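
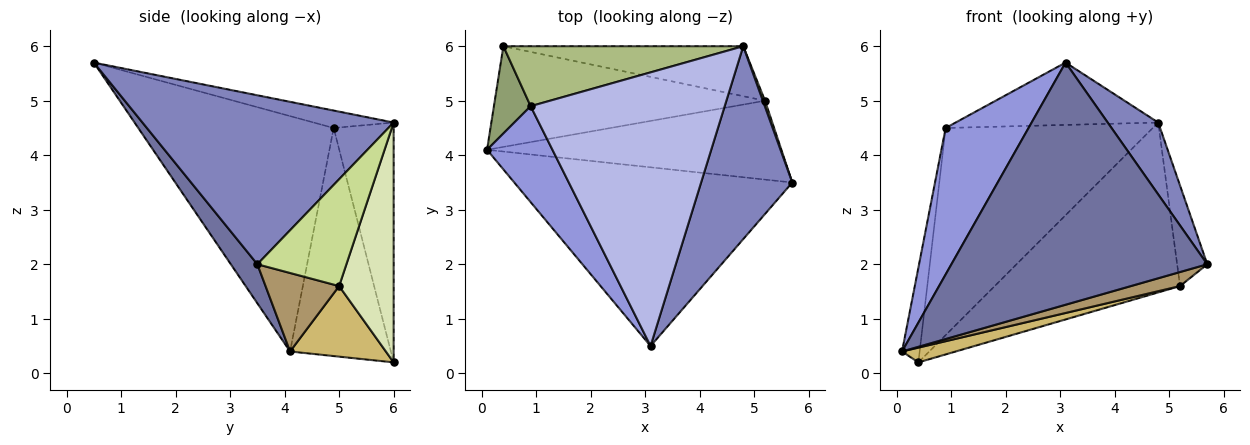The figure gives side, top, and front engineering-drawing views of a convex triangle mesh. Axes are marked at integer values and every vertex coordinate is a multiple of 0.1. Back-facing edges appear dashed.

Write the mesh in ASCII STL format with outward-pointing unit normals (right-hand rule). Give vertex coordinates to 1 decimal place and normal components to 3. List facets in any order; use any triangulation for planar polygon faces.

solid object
 facet normal 0.083 -0.802 -0.592
  outer loop
   vertex 3.1 0.5 5.7
   vertex 0.1 4.1 0.4
   vertex 5.7 3.5 2.0
  endloop
 endfacet
 facet normal 0.867 -0.174 0.468
  outer loop
   vertex 4.8 6.0 4.6
   vertex 3.1 0.5 5.7
   vertex 5.7 3.5 2.0
  endloop
 endfacet
 facet normal -0.892 -0.378 0.248
  outer loop
   vertex 0.9 4.9 4.5
   vertex 0.1 4.1 0.4
   vertex 3.1 0.5 5.7
  endloop
 endfacet
 facet normal -0.087 0.221 0.971
  outer loop
   vertex 0.9 4.9 4.5
   vertex 3.1 0.5 5.7
   vertex 4.8 6.0 4.6
  endloop
 endfacet
 facet normal -0.973 0.170 0.157
  outer loop
   vertex 0.4 6.0 0.2
   vertex 0.1 4.1 0.4
   vertex 0.9 4.9 4.5
  endloop
 endfacet
 facet normal -0.268 0.925 0.268
  outer loop
   vertex 0.4 6.0 0.2
   vertex 0.9 4.9 4.5
   vertex 4.8 6.0 4.6
  endloop
 endfacet
 facet normal 0.947 0.321 0.019
  outer loop
   vertex 5.2 5.0 1.6
   vertex 4.8 6.0 4.6
   vertex 5.7 3.5 2.0
  endloop
 endfacet
 facet normal 0.272 0.923 -0.272
  outer loop
   vertex 5.2 5.0 1.6
   vertex 0.4 6.0 0.2
   vertex 4.8 6.0 4.6
  endloop
 endfacet
 facet normal 0.254 -0.169 -0.952
  outer loop
   vertex 5.2 5.0 1.6
   vertex 5.7 3.5 2.0
   vertex 0.1 4.1 0.4
  endloop
 endfacet
 facet normal 0.250 -0.140 -0.958
  outer loop
   vertex 5.2 5.0 1.6
   vertex 0.1 4.1 0.4
   vertex 0.4 6.0 0.2
  endloop
 endfacet
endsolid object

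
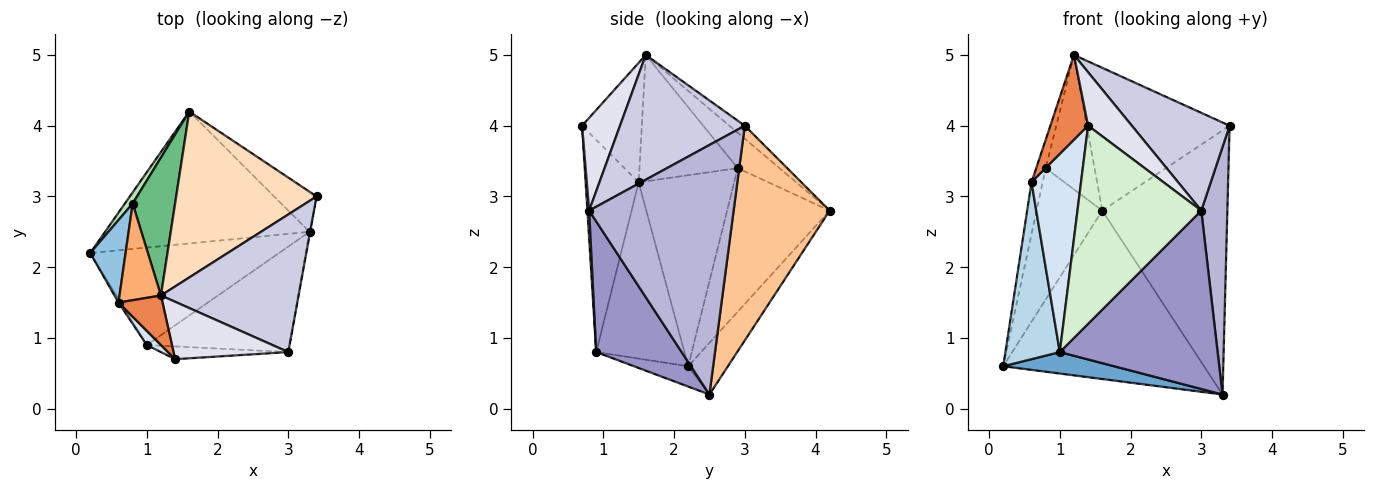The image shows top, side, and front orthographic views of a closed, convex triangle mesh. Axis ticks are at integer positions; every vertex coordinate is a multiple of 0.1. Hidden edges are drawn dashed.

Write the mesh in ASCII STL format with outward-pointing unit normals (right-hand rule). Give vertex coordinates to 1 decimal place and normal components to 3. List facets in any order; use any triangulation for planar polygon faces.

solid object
 facet normal -0.105 -0.214 -0.971
  outer loop
   vertex 1.0 0.9 0.8
   vertex 0.2 2.2 0.6
   vertex 3.3 2.5 0.2
  endloop
 endfacet
 facet normal -0.977 0.114 0.181
  outer loop
   vertex 0.6 1.5 3.2
   vertex 0.8 2.9 3.4
   vertex 0.2 2.2 0.6
  endloop
 endfacet
 facet normal -0.851 -0.525 -0.011
  outer loop
   vertex 0.6 1.5 3.2
   vertex 0.2 2.2 0.6
   vertex 1.0 0.9 0.8
  endloop
 endfacet
 facet normal -0.730 -0.682 0.049
  outer loop
   vertex 0.6 1.5 3.2
   vertex 1.0 0.9 0.8
   vertex 1.4 0.7 4.0
  endloop
 endfacet
 facet normal -0.807 -0.510 0.297
  outer loop
   vertex 1.2 1.6 5.0
   vertex 0.6 1.5 3.2
   vertex 1.4 0.7 4.0
  endloop
 endfacet
 facet normal -0.946 0.091 0.310
  outer loop
   vertex 1.2 1.6 5.0
   vertex 0.8 2.9 3.4
   vertex 0.6 1.5 3.2
  endloop
 endfacet
 facet normal 0.605 0.787 -0.120
  outer loop
   vertex 1.6 4.2 2.8
   vertex 3.4 3.0 4.0
   vertex 3.3 2.5 0.2
  endloop
 endfacet
 facet normal -0.070 0.651 0.756
  outer loop
   vertex 1.6 4.2 2.8
   vertex 1.2 1.6 5.0
   vertex 3.4 3.0 4.0
  endloop
 endfacet
 facet normal -0.513 0.599 0.615
  outer loop
   vertex 1.6 4.2 2.8
   vertex 0.8 2.9 3.4
   vertex 1.2 1.6 5.0
  endloop
 endfacet
 facet normal -0.154 0.778 -0.609
  outer loop
   vertex 1.6 4.2 2.8
   vertex 3.3 2.5 0.2
   vertex 0.2 2.2 0.6
  endloop
 endfacet
 facet normal -0.841 0.539 0.046
  outer loop
   vertex 1.6 4.2 2.8
   vertex 0.2 2.2 0.6
   vertex 0.8 2.9 3.4
  endloop
 endfacet
 facet normal 0.014 -0.998 -0.064
  outer loop
   vertex 3.0 0.8 2.8
   vertex 1.4 0.7 4.0
   vertex 1.0 0.9 0.8
  endloop
 endfacet
 facet normal 0.422 -0.780 -0.461
  outer loop
   vertex 3.0 0.8 2.8
   vertex 1.0 0.9 0.8
   vertex 3.3 2.5 0.2
  endloop
 endfacet
 facet normal 0.984 -0.178 -0.003
  outer loop
   vertex 3.0 0.8 2.8
   vertex 3.3 2.5 0.2
   vertex 3.4 3.0 4.0
  endloop
 endfacet
 facet normal 0.594 -0.466 0.656
  outer loop
   vertex 3.0 0.8 2.8
   vertex 3.4 3.0 4.0
   vertex 1.2 1.6 5.0
  endloop
 endfacet
 facet normal 0.509 -0.587 0.630
  outer loop
   vertex 3.0 0.8 2.8
   vertex 1.2 1.6 5.0
   vertex 1.4 0.7 4.0
  endloop
 endfacet
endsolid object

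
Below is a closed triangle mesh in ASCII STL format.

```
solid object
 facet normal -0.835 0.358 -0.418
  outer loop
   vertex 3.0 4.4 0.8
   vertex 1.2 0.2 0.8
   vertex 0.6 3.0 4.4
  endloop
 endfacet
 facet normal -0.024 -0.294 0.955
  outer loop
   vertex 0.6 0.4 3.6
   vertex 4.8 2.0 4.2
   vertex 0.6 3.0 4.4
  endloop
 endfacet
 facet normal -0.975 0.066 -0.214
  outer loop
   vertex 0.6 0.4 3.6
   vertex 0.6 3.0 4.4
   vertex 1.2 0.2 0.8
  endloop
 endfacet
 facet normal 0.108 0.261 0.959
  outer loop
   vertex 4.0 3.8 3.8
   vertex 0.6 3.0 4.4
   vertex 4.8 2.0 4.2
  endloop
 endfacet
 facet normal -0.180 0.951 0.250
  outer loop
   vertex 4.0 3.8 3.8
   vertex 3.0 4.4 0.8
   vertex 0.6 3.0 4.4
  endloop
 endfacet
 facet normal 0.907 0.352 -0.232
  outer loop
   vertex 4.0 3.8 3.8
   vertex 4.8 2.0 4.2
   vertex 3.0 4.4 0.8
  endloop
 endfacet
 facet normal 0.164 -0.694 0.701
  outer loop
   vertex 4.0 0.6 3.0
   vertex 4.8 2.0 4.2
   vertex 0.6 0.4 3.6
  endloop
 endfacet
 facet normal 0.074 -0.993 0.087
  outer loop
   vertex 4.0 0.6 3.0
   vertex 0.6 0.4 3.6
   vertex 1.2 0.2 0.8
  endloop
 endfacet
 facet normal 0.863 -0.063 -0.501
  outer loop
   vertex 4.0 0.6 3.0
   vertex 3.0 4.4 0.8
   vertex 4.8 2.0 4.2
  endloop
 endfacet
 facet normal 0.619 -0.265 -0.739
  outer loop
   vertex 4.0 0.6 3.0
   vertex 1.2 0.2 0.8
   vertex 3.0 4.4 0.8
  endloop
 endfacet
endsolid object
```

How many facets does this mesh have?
10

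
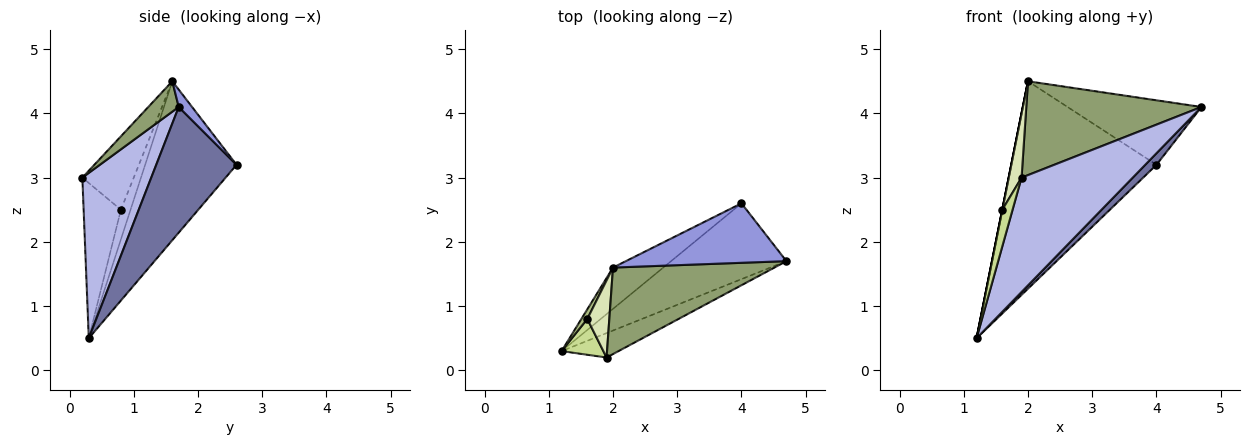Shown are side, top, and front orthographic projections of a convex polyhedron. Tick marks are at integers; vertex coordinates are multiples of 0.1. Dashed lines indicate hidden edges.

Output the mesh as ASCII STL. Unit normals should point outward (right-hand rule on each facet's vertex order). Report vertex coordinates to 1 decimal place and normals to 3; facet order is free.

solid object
 facet normal 0.733 -0.103 -0.673
  outer loop
   vertex 4.0 2.6 3.2
   vertex 4.7 1.7 4.1
   vertex 1.2 0.3 0.5
  endloop
 endfacet
 facet normal -0.525 0.835 -0.166
  outer loop
   vertex 2.0 1.6 4.5
   vertex 4.0 2.6 3.2
   vertex 1.2 0.3 0.5
  endloop
 endfacet
 facet normal 0.073 0.733 0.676
  outer loop
   vertex 2.0 1.6 4.5
   vertex 4.7 1.7 4.1
   vertex 4.0 2.6 3.2
  endloop
 endfacet
 facet normal 0.518 -0.836 -0.179
  outer loop
   vertex 1.9 0.2 3.0
   vertex 1.2 0.3 0.5
   vertex 4.7 1.7 4.1
  endloop
 endfacet
 facet normal 0.127 -0.729 0.672
  outer loop
   vertex 1.9 0.2 3.0
   vertex 4.7 1.7 4.1
   vertex 2.0 1.6 4.5
  endloop
 endfacet
 facet normal -0.981 0.000 0.196
  outer loop
   vertex 1.6 0.8 2.5
   vertex 2.0 1.6 4.5
   vertex 1.2 0.3 0.5
  endloop
 endfacet
 facet normal -0.933 -0.257 0.251
  outer loop
   vertex 1.6 0.8 2.5
   vertex 1.2 0.3 0.5
   vertex 1.9 0.2 3.0
  endloop
 endfacet
 facet normal -0.931 -0.233 0.279
  outer loop
   vertex 1.6 0.8 2.5
   vertex 1.9 0.2 3.0
   vertex 2.0 1.6 4.5
  endloop
 endfacet
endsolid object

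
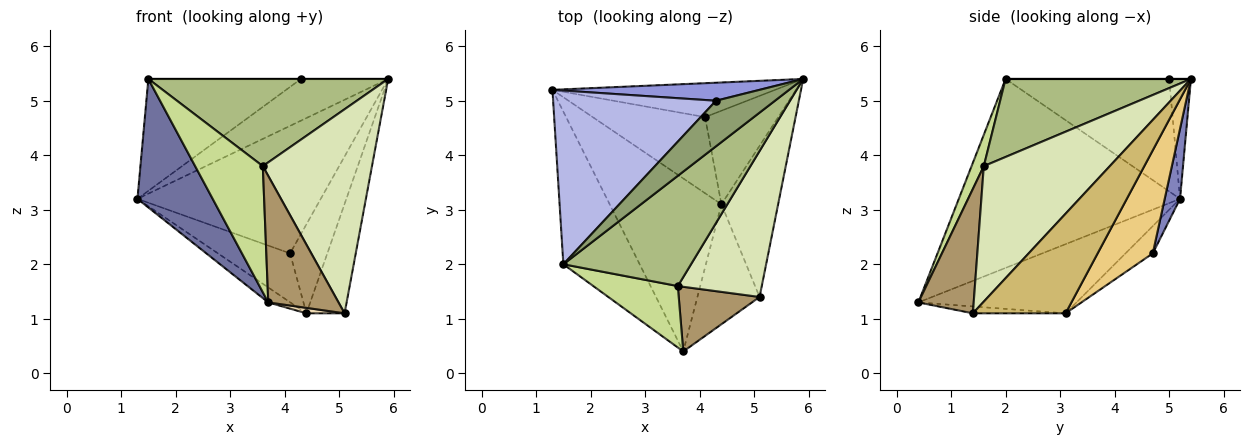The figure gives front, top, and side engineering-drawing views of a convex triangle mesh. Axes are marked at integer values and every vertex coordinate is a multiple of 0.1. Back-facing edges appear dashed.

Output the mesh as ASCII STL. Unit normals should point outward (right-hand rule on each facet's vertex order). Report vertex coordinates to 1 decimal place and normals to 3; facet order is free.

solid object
 facet normal -0.884 -0.301 -0.357
  outer loop
   vertex 1.5 2.0 5.4
   vertex 1.3 5.2 3.2
   vertex 3.7 0.4 1.3
  endloop
 endfacet
 facet normal 0.081 0.963 -0.256
  outer loop
   vertex 4.1 4.7 2.2
   vertex 1.3 5.2 3.2
   vertex 5.9 5.4 5.4
  endloop
 endfacet
 facet normal -0.224 0.895 0.386
  outer loop
   vertex 4.3 5.0 5.4
   vertex 5.9 5.4 5.4
   vertex 1.3 5.2 3.2
  endloop
 endfacet
 facet normal -0.502 0.468 0.727
  outer loop
   vertex 4.3 5.0 5.4
   vertex 1.3 5.2 3.2
   vertex 1.5 2.0 5.4
  endloop
 endfacet
 facet normal 0.000 0.000 1.000
  outer loop
   vertex 4.3 5.0 5.4
   vertex 1.5 2.0 5.4
   vertex 5.9 5.4 5.4
  endloop
 endfacet
 facet normal 0.432 -0.559 0.707
  outer loop
   vertex 3.6 1.6 3.8
   vertex 5.9 5.4 5.4
   vertex 1.5 2.0 5.4
  endloop
 endfacet
 facet normal 0.160 -0.887 0.432
  outer loop
   vertex 3.6 1.6 3.8
   vertex 1.5 2.0 5.4
   vertex 3.7 0.4 1.3
  endloop
 endfacet
 facet normal 0.684 -0.593 0.424
  outer loop
   vertex 3.6 1.6 3.8
   vertex 5.1 1.4 1.1
   vertex 5.9 5.4 5.4
  endloop
 endfacet
 facet normal 0.574 -0.729 0.373
  outer loop
   vertex 3.6 1.6 3.8
   vertex 3.7 0.4 1.3
   vertex 5.1 1.4 1.1
  endloop
 endfacet
 facet normal 0.818 0.337 -0.466
  outer loop
   vertex 4.4 3.1 1.1
   vertex 5.9 5.4 5.4
   vertex 5.1 1.4 1.1
  endloop
 endfacet
 facet normal 0.714 0.483 -0.507
  outer loop
   vertex 4.4 3.1 1.1
   vertex 4.1 4.7 2.2
   vertex 5.9 5.4 5.4
  endloop
 endfacet
 facet normal -0.110 -0.045 -0.993
  outer loop
   vertex 4.4 3.1 1.1
   vertex 5.1 1.4 1.1
   vertex 3.7 0.4 1.3
  endloop
 endfacet
 facet normal -0.525 0.073 -0.848
  outer loop
   vertex 4.4 3.1 1.1
   vertex 3.7 0.4 1.3
   vertex 1.3 5.2 3.2
  endloop
 endfacet
 facet normal -0.200 0.529 -0.825
  outer loop
   vertex 4.4 3.1 1.1
   vertex 1.3 5.2 3.2
   vertex 4.1 4.7 2.2
  endloop
 endfacet
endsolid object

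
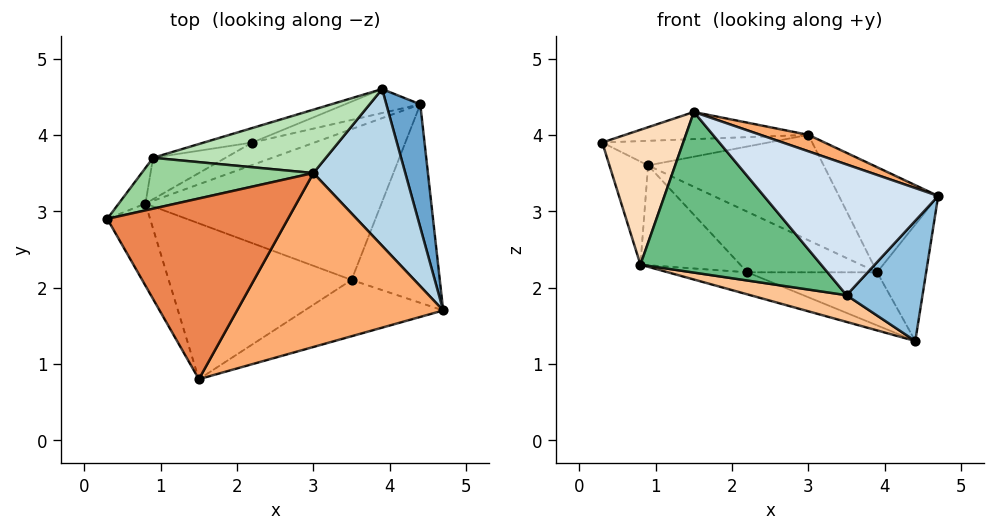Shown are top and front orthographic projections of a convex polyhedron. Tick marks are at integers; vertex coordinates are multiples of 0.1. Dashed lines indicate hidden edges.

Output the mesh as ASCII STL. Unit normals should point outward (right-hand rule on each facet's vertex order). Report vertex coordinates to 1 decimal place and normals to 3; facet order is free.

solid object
 facet normal 0.845 0.367 0.388
  outer loop
   vertex 4.4 4.4 1.3
   vertex 3.9 4.6 2.2
   vertex 4.7 1.7 3.2
  endloop
 endfacet
 facet normal 0.602 -0.414 -0.683
  outer loop
   vertex 3.5 2.1 1.9
   vertex 4.4 4.4 1.3
   vertex 4.7 1.7 3.2
  endloop
 endfacet
 facet normal 0.700 0.398 0.593
  outer loop
   vertex 3.0 3.5 4.0
   vertex 4.7 1.7 3.2
   vertex 3.9 4.6 2.2
  endloop
 endfacet
 facet normal 0.121 -0.912 -0.393
  outer loop
   vertex 1.5 0.8 4.3
   vertex 3.5 2.1 1.9
   vertex 4.7 1.7 3.2
  endloop
 endfacet
 facet normal -0.069 0.148 0.987
  outer loop
   vertex 1.5 0.8 4.3
   vertex 3.0 3.5 4.0
   vertex 0.3 2.9 3.9
  endloop
 endfacet
 facet normal 0.346 -0.088 0.934
  outer loop
   vertex 1.5 0.8 4.3
   vertex 4.7 1.7 3.2
   vertex 3.0 3.5 4.0
  endloop
 endfacet
 facet normal -0.206 -0.171 -0.964
  outer loop
   vertex 0.8 3.1 2.3
   vertex 4.4 4.4 1.3
   vertex 3.5 2.1 1.9
  endloop
 endfacet
 facet normal -0.797 -0.515 -0.314
  outer loop
   vertex 0.8 3.1 2.3
   vertex 1.5 0.8 4.3
   vertex 0.3 2.9 3.9
  endloop
 endfacet
 facet normal -0.346 -0.673 -0.653
  outer loop
   vertex 0.8 3.1 2.3
   vertex 3.5 2.1 1.9
   vertex 1.5 0.8 4.3
  endloop
 endfacet
 facet normal -0.129 0.432 0.893
  outer loop
   vertex 0.9 3.7 3.6
   vertex 0.3 2.9 3.9
   vertex 3.0 3.5 4.0
  endloop
 endfacet
 facet normal -0.017 0.857 0.515
  outer loop
   vertex 0.9 3.7 3.6
   vertex 3.0 3.5 4.0
   vertex 3.9 4.6 2.2
  endloop
 endfacet
 facet normal -0.818 0.543 -0.188
  outer loop
   vertex 0.9 3.7 3.6
   vertex 0.8 3.1 2.3
   vertex 0.3 2.9 3.9
  endloop
 endfacet
 facet normal -0.351 0.853 -0.385
  outer loop
   vertex 2.2 3.9 2.2
   vertex 3.9 4.6 2.2
   vertex 4.4 4.4 1.3
  endloop
 endfacet
 facet normal -0.411 0.638 -0.651
  outer loop
   vertex 2.2 3.9 2.2
   vertex 4.4 4.4 1.3
   vertex 0.8 3.1 2.3
  endloop
 endfacet
 facet normal -0.372 0.903 -0.216
  outer loop
   vertex 2.2 3.9 2.2
   vertex 0.9 3.7 3.6
   vertex 3.9 4.6 2.2
  endloop
 endfacet
 facet normal -0.485 0.807 -0.335
  outer loop
   vertex 2.2 3.9 2.2
   vertex 0.8 3.1 2.3
   vertex 0.9 3.7 3.6
  endloop
 endfacet
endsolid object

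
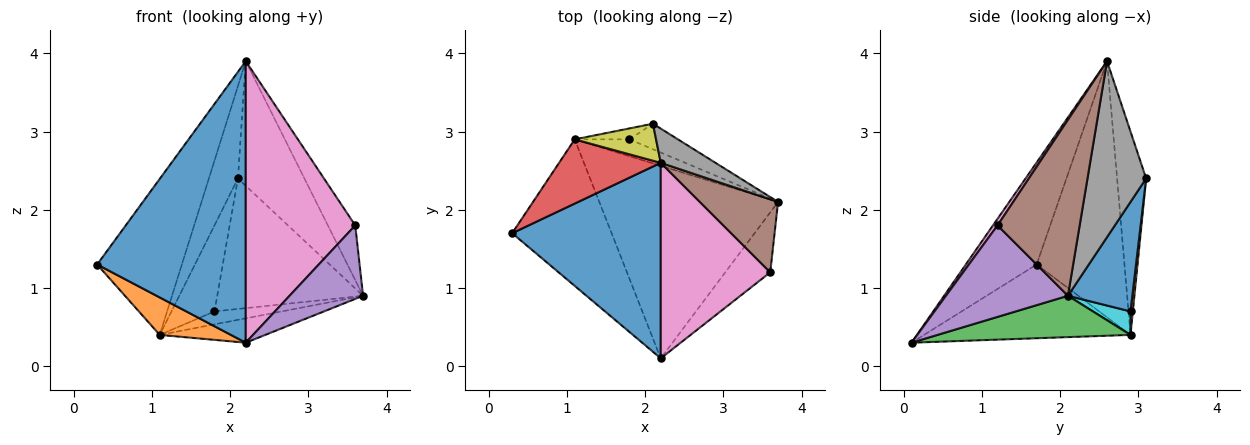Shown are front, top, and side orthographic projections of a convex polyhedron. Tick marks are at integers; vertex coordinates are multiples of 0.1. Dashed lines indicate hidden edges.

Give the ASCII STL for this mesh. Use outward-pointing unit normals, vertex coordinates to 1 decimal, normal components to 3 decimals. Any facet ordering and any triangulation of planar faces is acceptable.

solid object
 facet normal -0.365 -0.765 0.531
  outer loop
   vertex 2.2 2.6 3.9
   vertex 0.3 1.7 1.3
   vertex 2.2 0.1 0.3
  endloop
 endfacet
 facet normal -0.583 -0.201 -0.787
  outer loop
   vertex 1.1 2.9 0.4
   vertex 2.2 0.1 0.3
   vertex 0.3 1.7 1.3
  endloop
 endfacet
 facet normal 0.224 0.122 -0.967
  outer loop
   vertex 1.1 2.9 0.4
   vertex 3.7 2.1 0.9
   vertex 2.2 0.1 0.3
  endloop
 endfacet
 facet normal -0.692 0.667 0.275
  outer loop
   vertex 1.1 2.9 0.4
   vertex 0.3 1.7 1.3
   vertex 2.2 2.6 3.9
  endloop
 endfacet
 facet normal 0.789 -0.476 -0.388
  outer loop
   vertex 3.6 1.2 1.8
   vertex 2.2 0.1 0.3
   vertex 3.7 2.1 0.9
  endloop
 endfacet
 facet normal 0.874 0.291 0.389
  outer loop
   vertex 3.6 1.2 1.8
   vertex 3.7 2.1 0.9
   vertex 2.2 2.6 3.9
  endloop
 endfacet
 facet normal 0.034 -0.821 0.570
  outer loop
   vertex 3.6 1.2 1.8
   vertex 2.2 2.6 3.9
   vertex 2.2 0.1 0.3
  endloop
 endfacet
 facet normal 0.648 0.734 0.202
  outer loop
   vertex 2.1 3.1 2.4
   vertex 2.2 2.6 3.9
   vertex 3.7 2.1 0.9
  endloop
 endfacet
 facet normal -0.680 0.680 0.272
  outer loop
   vertex 2.1 3.1 2.4
   vertex 1.1 2.9 0.4
   vertex 2.2 2.6 3.9
  endloop
 endfacet
 facet normal 0.322 0.577 -0.751
  outer loop
   vertex 1.8 2.9 0.7
   vertex 3.7 2.1 0.9
   vertex 1.1 2.9 0.4
  endloop
 endfacet
 facet normal 0.398 0.900 -0.176
  outer loop
   vertex 1.8 2.9 0.7
   vertex 2.1 3.1 2.4
   vertex 3.7 2.1 0.9
  endloop
 endfacet
 facet normal 0.054 0.991 -0.126
  outer loop
   vertex 1.8 2.9 0.7
   vertex 1.1 2.9 0.4
   vertex 2.1 3.1 2.4
  endloop
 endfacet
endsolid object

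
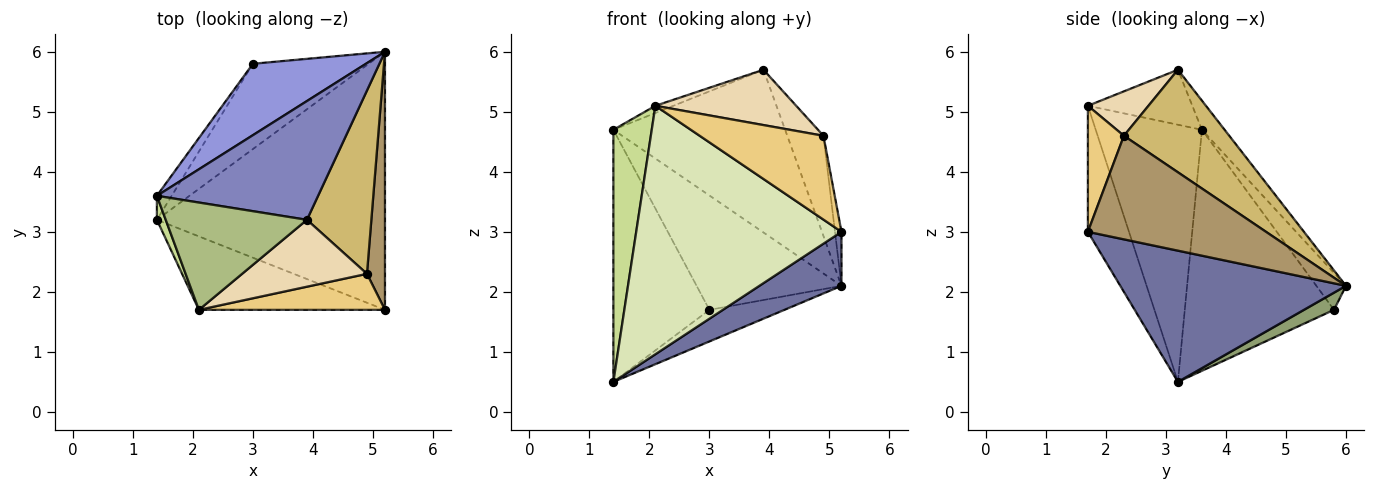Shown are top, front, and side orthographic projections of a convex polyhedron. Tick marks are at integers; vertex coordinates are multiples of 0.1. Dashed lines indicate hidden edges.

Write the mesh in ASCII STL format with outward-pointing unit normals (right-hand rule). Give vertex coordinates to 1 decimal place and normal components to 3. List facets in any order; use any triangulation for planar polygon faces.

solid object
 facet normal 0.491 -0.179 -0.853
  outer loop
   vertex 1.4 3.2 0.5
   vertex 5.2 6.0 2.1
   vertex 5.2 1.7 3.0
  endloop
 endfacet
 facet normal -0.106 0.803 0.586
  outer loop
   vertex 3.9 3.2 5.7
   vertex 5.2 6.0 2.1
   vertex 1.4 3.6 4.7
  endloop
 endfacet
 facet normal -0.171 0.836 0.522
  outer loop
   vertex 3.0 5.8 1.7
   vertex 1.4 3.6 4.7
   vertex 5.2 6.0 2.1
  endloop
 endfacet
 facet normal -0.840 0.541 -0.051
  outer loop
   vertex 3.0 5.8 1.7
   vertex 1.4 3.2 0.5
   vertex 1.4 3.6 4.7
  endloop
 endfacet
 facet normal 0.138 0.344 -0.929
  outer loop
   vertex 3.0 5.8 1.7
   vertex 5.2 6.0 2.1
   vertex 1.4 3.2 0.5
  endloop
 endfacet
 facet normal -0.362 0.062 0.930
  outer loop
   vertex 2.1 1.7 5.1
   vertex 3.9 3.2 5.7
   vertex 1.4 3.6 4.7
  endloop
 endfacet
 facet normal -0.940 -0.340 0.032
  outer loop
   vertex 2.1 1.7 5.1
   vertex 1.4 3.6 4.7
   vertex 1.4 3.2 0.5
  endloop
 endfacet
 facet normal -0.189 -0.942 -0.278
  outer loop
   vertex 2.1 1.7 5.1
   vertex 1.4 3.2 0.5
   vertex 5.2 1.7 3.0
  endloop
 endfacet
 facet normal 0.985 0.036 0.171
  outer loop
   vertex 4.9 2.3 4.6
   vertex 5.2 1.7 3.0
   vertex 5.2 6.0 2.1
  endloop
 endfacet
 facet normal 0.813 0.279 0.511
  outer loop
   vertex 4.9 2.3 4.6
   vertex 5.2 6.0 2.1
   vertex 3.9 3.2 5.7
  endloop
 endfacet
 facet normal 0.258 -0.888 0.381
  outer loop
   vertex 4.9 2.3 4.6
   vertex 2.1 1.7 5.1
   vertex 5.2 1.7 3.0
  endloop
 endfacet
 facet normal 0.264 -0.615 0.743
  outer loop
   vertex 4.9 2.3 4.6
   vertex 3.9 3.2 5.7
   vertex 2.1 1.7 5.1
  endloop
 endfacet
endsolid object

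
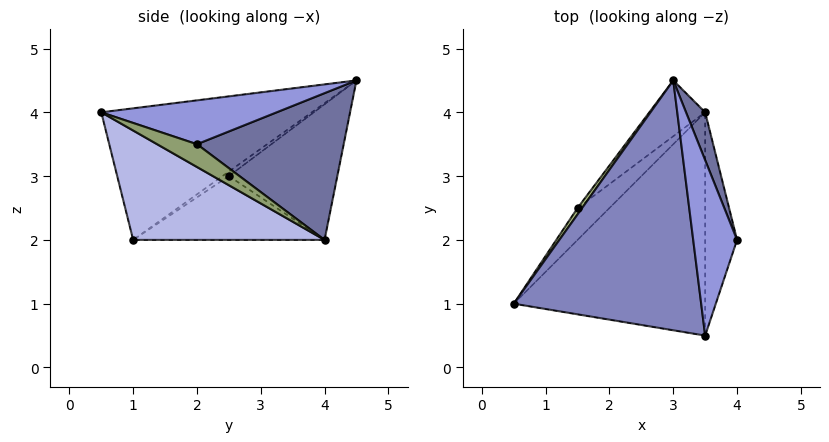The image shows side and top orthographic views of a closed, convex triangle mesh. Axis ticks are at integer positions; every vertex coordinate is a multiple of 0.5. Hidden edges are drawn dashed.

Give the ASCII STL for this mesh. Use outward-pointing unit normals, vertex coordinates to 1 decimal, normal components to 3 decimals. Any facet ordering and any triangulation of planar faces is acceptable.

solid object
 facet normal 0.937 0.326 0.122
  outer loop
   vertex 3.5 4.0 2.0
   vertex 3.0 4.5 4.5
   vertex 4.0 2.0 3.5
  endloop
 endfacet
 facet normal -0.566 -0.172 0.806
  outer loop
   vertex 3.5 0.5 4.0
   vertex 3.0 4.5 4.5
   vertex 0.5 1.0 2.0
  endloop
 endfacet
 facet normal 0.707 0.000 0.707
  outer loop
   vertex 3.5 0.5 4.0
   vertex 4.0 2.0 3.5
   vertex 3.0 4.5 4.5
  endloop
 endfacet
 facet normal 0.444 -0.444 -0.778
  outer loop
   vertex 3.5 0.5 4.0
   vertex 0.5 1.0 2.0
   vertex 3.5 4.0 2.0
  endloop
 endfacet
 facet normal 0.527 -0.422 -0.738
  outer loop
   vertex 3.5 0.5 4.0
   vertex 3.5 4.0 2.0
   vertex 4.0 2.0 3.5
  endloop
 endfacet
 facet normal -0.707 0.000 0.707
  outer loop
   vertex 1.5 2.5 3.0
   vertex 0.5 1.0 2.0
   vertex 3.0 4.5 4.5
  endloop
 endfacet
 facet normal -0.667 0.667 -0.333
  outer loop
   vertex 1.5 2.5 3.0
   vertex 3.5 4.0 2.0
   vertex 0.5 1.0 2.0
  endloop
 endfacet
 facet normal -0.661 0.700 -0.272
  outer loop
   vertex 1.5 2.5 3.0
   vertex 3.0 4.5 4.5
   vertex 3.5 4.0 2.0
  endloop
 endfacet
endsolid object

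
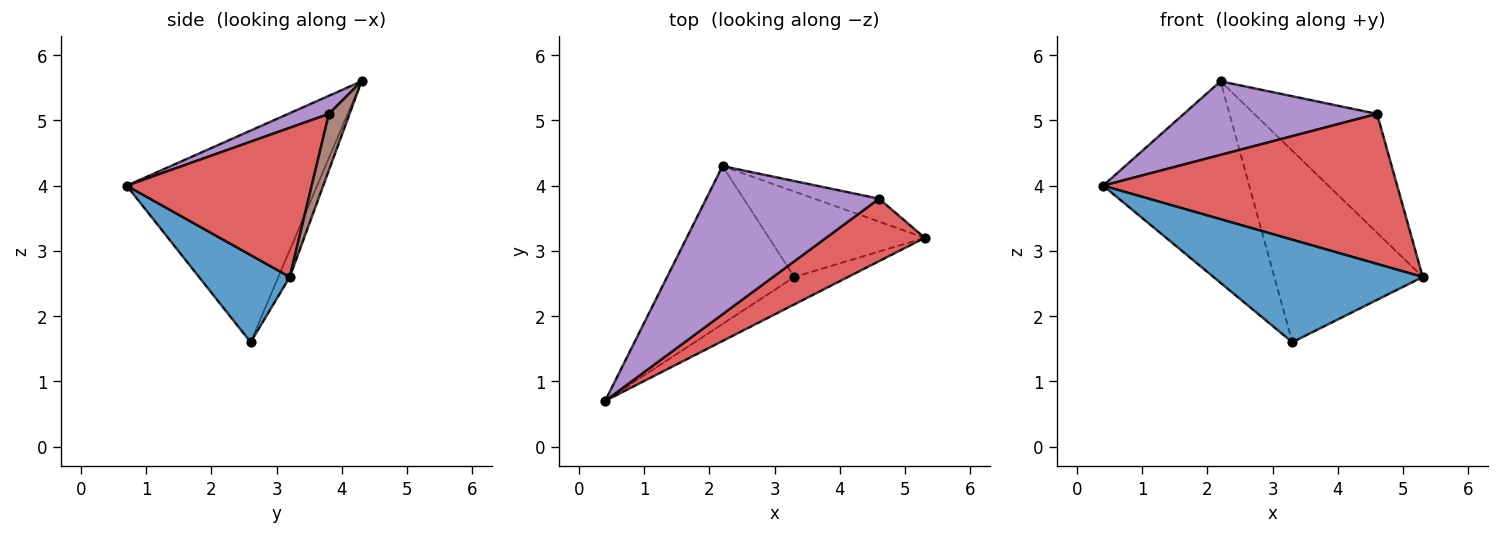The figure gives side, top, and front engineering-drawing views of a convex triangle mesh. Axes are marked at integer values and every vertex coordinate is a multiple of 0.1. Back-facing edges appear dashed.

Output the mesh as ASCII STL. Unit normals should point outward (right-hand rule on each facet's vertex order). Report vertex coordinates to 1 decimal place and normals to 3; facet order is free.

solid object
 facet normal 0.386 -0.891 -0.238
  outer loop
   vertex 3.3 2.6 1.6
   vertex 5.3 3.2 2.6
   vertex 0.4 0.7 4.0
  endloop
 endfacet
 facet normal -0.716 0.549 -0.430
  outer loop
   vertex 3.3 2.6 1.6
   vertex 0.4 0.7 4.0
   vertex 2.2 4.3 5.6
  endloop
 endfacet
 facet normal -0.070 0.911 -0.406
  outer loop
   vertex 3.3 2.6 1.6
   vertex 2.2 4.3 5.6
   vertex 5.3 3.2 2.6
  endloop
 endfacet
 facet normal 0.502 -0.798 0.332
  outer loop
   vertex 4.6 3.8 5.1
   vertex 0.4 0.7 4.0
   vertex 5.3 3.2 2.6
  endloop
 endfacet
 facet normal 0.093 -0.443 0.892
  outer loop
   vertex 4.6 3.8 5.1
   vertex 2.2 4.3 5.6
   vertex 0.4 0.7 4.0
  endloop
 endfacet
 facet normal 0.163 0.969 -0.187
  outer loop
   vertex 4.6 3.8 5.1
   vertex 5.3 3.2 2.6
   vertex 2.2 4.3 5.6
  endloop
 endfacet
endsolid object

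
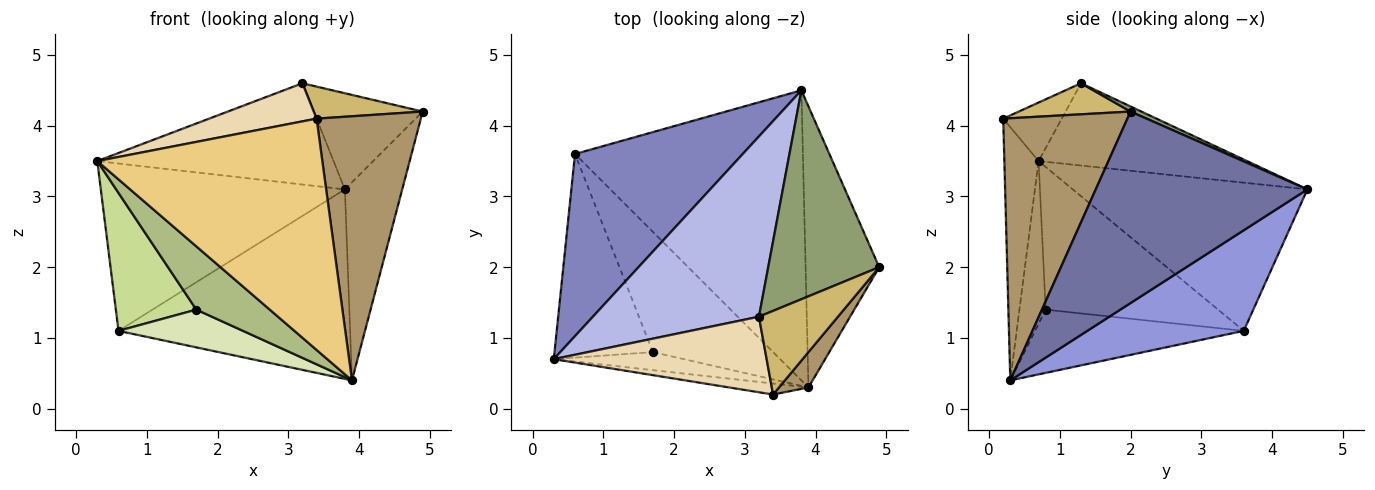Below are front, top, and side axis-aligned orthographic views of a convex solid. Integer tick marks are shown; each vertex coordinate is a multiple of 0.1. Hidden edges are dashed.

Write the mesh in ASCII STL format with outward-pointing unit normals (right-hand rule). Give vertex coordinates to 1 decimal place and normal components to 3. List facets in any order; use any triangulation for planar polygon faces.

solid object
 facet normal 0.905 0.245 -0.348
  outer loop
   vertex 3.9 0.3 0.4
   vertex 3.8 4.5 3.1
   vertex 4.9 2.0 4.2
  endloop
 endfacet
 facet normal -0.545 0.567 0.617
  outer loop
   vertex 0.6 3.6 1.1
   vertex 0.3 0.7 3.5
   vertex 3.8 4.5 3.1
  endloop
 endfacet
 facet normal 0.347 0.513 -0.785
  outer loop
   vertex 0.6 3.6 1.1
   vertex 3.8 4.5 3.1
   vertex 3.9 0.3 0.4
  endloop
 endfacet
 facet normal -0.397 0.450 0.800
  outer loop
   vertex 3.2 1.3 4.6
   vertex 3.8 4.5 3.1
   vertex 0.3 0.7 3.5
  endloop
 endfacet
 facet normal 0.042 0.418 0.908
  outer loop
   vertex 3.2 1.3 4.6
   vertex 4.9 2.0 4.2
   vertex 3.8 4.5 3.1
  endloop
 endfacet
 facet normal -0.325 -0.909 -0.260
  outer loop
   vertex 1.7 0.8 1.4
   vertex 3.9 0.3 0.4
   vertex 0.3 0.7 3.5
  endloop
 endfacet
 facet normal -0.769 -0.359 -0.530
  outer loop
   vertex 1.7 0.8 1.4
   vertex 0.3 0.7 3.5
   vertex 0.6 3.6 1.1
  endloop
 endfacet
 facet normal -0.448 -0.268 -0.853
  outer loop
   vertex 1.7 0.8 1.4
   vertex 0.6 3.6 1.1
   vertex 3.9 0.3 0.4
  endloop
 endfacet
 facet normal 0.763 -0.641 0.086
  outer loop
   vertex 3.4 0.2 4.1
   vertex 3.9 0.3 0.4
   vertex 4.9 2.0 4.2
  endloop
 endfacet
 facet normal 0.345 -0.336 0.877
  outer loop
   vertex 3.4 0.2 4.1
   vertex 4.9 2.0 4.2
   vertex 3.2 1.3 4.6
  endloop
 endfacet
 facet normal -0.150 -0.988 -0.047
  outer loop
   vertex 3.4 0.2 4.1
   vertex 0.3 0.7 3.5
   vertex 3.9 0.3 0.4
  endloop
 endfacet
 facet normal -0.238 -0.437 0.867
  outer loop
   vertex 3.4 0.2 4.1
   vertex 3.2 1.3 4.6
   vertex 0.3 0.7 3.5
  endloop
 endfacet
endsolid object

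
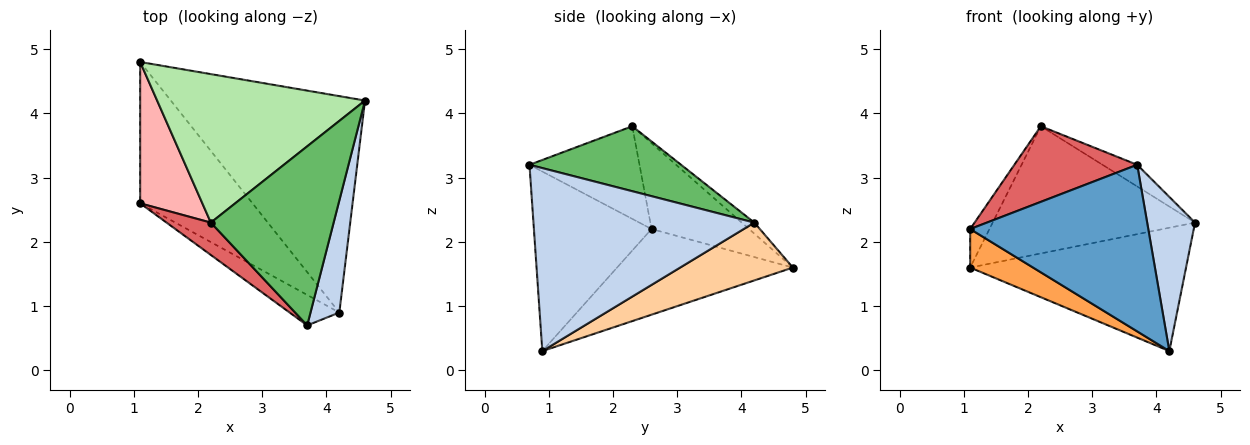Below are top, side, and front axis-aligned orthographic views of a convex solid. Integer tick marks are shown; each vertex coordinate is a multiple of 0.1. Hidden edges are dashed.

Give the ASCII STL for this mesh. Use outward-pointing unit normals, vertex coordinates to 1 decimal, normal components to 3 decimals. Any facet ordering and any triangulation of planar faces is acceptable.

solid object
 facet normal -0.545 -0.825 -0.151
  outer loop
   vertex 3.7 0.7 3.2
   vertex 1.1 2.6 2.2
   vertex 4.2 0.9 0.3
  endloop
 endfacet
 facet normal 0.966 -0.209 0.152
  outer loop
   vertex 3.7 0.7 3.2
   vertex 4.2 0.9 0.3
   vertex 4.6 4.2 2.3
  endloop
 endfacet
 facet normal -0.593 -0.212 -0.777
  outer loop
   vertex 1.1 4.8 1.6
   vertex 4.2 0.9 0.3
   vertex 1.1 2.6 2.2
  endloop
 endfacet
 facet normal 0.250 0.479 -0.841
  outer loop
   vertex 1.1 4.8 1.6
   vertex 4.6 4.2 2.3
   vertex 4.2 0.9 0.3
  endloop
 endfacet
 facet normal 0.465 0.106 0.879
  outer loop
   vertex 2.2 2.3 3.8
   vertex 3.7 0.7 3.2
   vertex 4.6 4.2 2.3
  endloop
 endfacet
 facet normal -0.040 0.650 0.759
  outer loop
   vertex 2.2 2.3 3.8
   vertex 4.6 4.2 2.3
   vertex 1.1 4.8 1.6
  endloop
 endfacet
 facet normal -0.636 -0.710 0.304
  outer loop
   vertex 2.2 2.3 3.8
   vertex 1.1 2.6 2.2
   vertex 3.7 0.7 3.2
  endloop
 endfacet
 facet normal -0.800 0.158 0.579
  outer loop
   vertex 2.2 2.3 3.8
   vertex 1.1 4.8 1.6
   vertex 1.1 2.6 2.2
  endloop
 endfacet
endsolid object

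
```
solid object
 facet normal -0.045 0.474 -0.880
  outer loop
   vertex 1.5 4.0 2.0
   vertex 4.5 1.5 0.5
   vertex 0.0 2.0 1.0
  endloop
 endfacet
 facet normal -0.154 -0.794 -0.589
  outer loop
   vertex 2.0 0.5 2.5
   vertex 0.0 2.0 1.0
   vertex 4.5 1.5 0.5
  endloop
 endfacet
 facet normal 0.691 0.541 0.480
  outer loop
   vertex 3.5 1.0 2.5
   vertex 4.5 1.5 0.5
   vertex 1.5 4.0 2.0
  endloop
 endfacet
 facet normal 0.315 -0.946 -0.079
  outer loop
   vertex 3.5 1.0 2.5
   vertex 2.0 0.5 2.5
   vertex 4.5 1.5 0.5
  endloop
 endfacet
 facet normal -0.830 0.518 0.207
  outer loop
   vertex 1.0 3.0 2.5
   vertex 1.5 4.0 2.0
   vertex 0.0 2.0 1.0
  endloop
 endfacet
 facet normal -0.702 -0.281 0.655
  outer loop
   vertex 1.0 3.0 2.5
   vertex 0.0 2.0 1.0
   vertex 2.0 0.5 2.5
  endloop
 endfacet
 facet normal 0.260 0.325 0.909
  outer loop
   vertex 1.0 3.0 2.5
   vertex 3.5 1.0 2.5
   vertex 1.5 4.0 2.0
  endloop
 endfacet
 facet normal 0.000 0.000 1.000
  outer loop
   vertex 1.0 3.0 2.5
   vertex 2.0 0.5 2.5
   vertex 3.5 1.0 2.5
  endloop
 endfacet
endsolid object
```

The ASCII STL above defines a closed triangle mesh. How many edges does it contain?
12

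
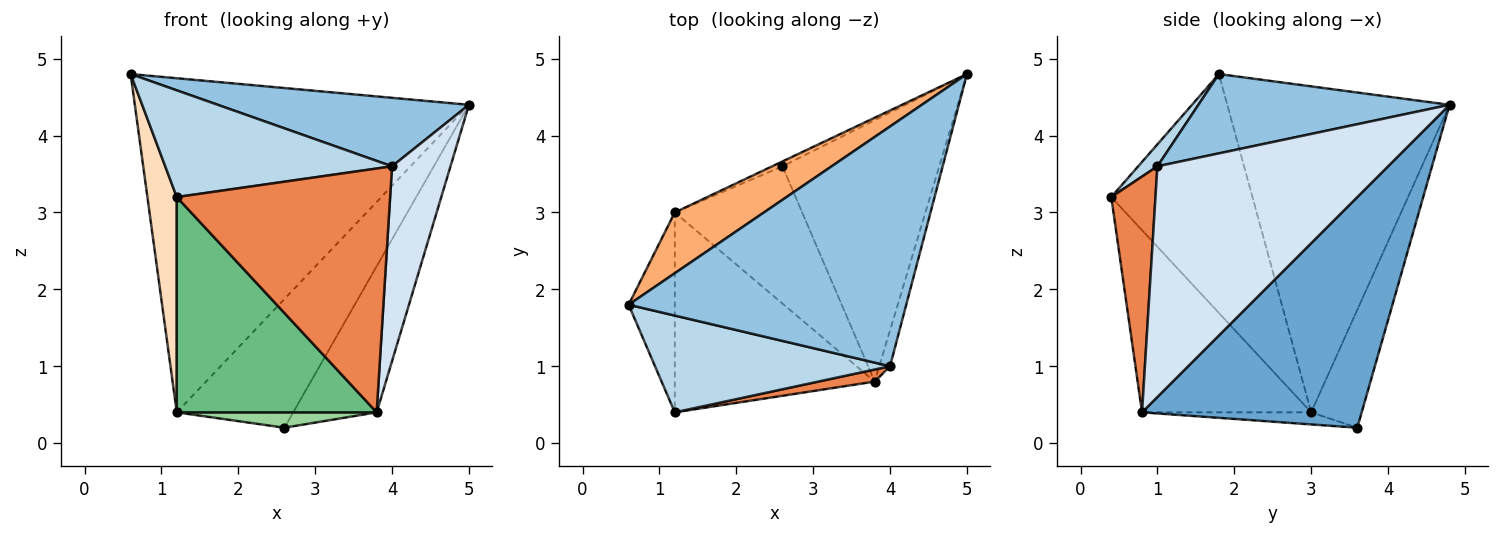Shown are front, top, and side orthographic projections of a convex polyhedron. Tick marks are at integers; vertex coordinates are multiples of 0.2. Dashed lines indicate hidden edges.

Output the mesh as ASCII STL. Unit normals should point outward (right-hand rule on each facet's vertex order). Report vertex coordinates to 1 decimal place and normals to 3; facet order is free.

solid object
 facet normal 0.789 0.300 -0.536
  outer loop
   vertex 3.8 0.8 0.4
   vertex 2.6 3.6 0.2
   vertex 5.0 4.8 4.4
  endloop
 endfacet
 facet normal 0.265 -0.265 0.927
  outer loop
   vertex 4.0 1.0 3.6
   vertex 5.0 4.8 4.4
   vertex 0.6 1.8 4.8
  endloop
 endfacet
 facet normal 0.063 -0.739 0.670
  outer loop
   vertex 4.0 1.0 3.6
   vertex 0.6 1.8 4.8
   vertex 1.2 0.4 3.2
  endloop
 endfacet
 facet normal 0.968 -0.245 -0.045
  outer loop
   vertex 4.0 1.0 3.6
   vertex 3.8 0.8 0.4
   vertex 5.0 4.8 4.4
  endloop
 endfacet
 facet normal 0.203 -0.978 0.048
  outer loop
   vertex 4.0 1.0 3.6
   vertex 1.2 0.4 3.2
   vertex 3.8 0.8 0.4
  endloop
 endfacet
 facet normal -0.548 0.823 0.150
  outer loop
   vertex 1.2 3.0 0.4
   vertex 0.6 1.8 4.8
   vertex 5.0 4.8 4.4
  endloop
 endfacet
 facet normal -0.398 0.917 -0.035
  outer loop
   vertex 1.2 3.0 0.4
   vertex 5.0 4.8 4.4
   vertex 2.6 3.6 0.2
  endloop
 endfacet
 facet normal -0.962 -0.200 -0.186
  outer loop
   vertex 1.2 3.0 0.4
   vertex 1.2 0.4 3.2
   vertex 0.6 1.8 4.8
  endloop
 endfacet
 facet normal -0.527 -0.623 -0.578
  outer loop
   vertex 1.2 3.0 0.4
   vertex 3.8 0.8 0.4
   vertex 1.2 0.4 3.2
  endloop
 endfacet
 facet normal -0.094 -0.111 -0.989
  outer loop
   vertex 1.2 3.0 0.4
   vertex 2.6 3.6 0.2
   vertex 3.8 0.8 0.4
  endloop
 endfacet
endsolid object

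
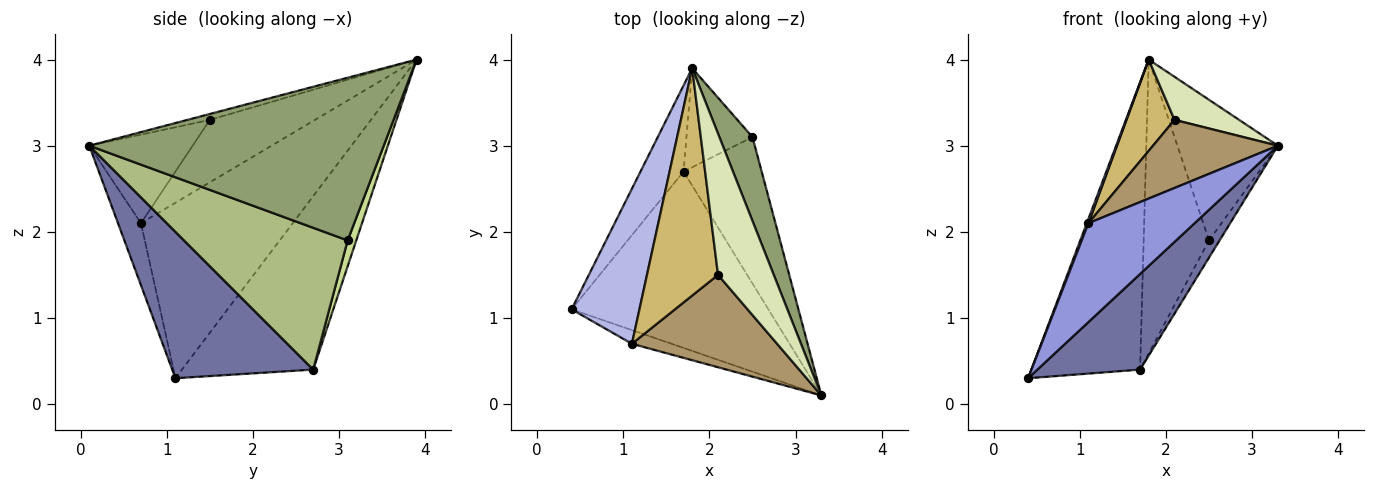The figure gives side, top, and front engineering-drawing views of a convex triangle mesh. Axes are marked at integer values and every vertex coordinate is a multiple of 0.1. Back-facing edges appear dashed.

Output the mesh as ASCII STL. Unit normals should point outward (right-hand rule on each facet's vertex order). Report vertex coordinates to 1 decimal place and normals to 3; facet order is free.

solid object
 facet normal 0.547 -0.399 -0.736
  outer loop
   vertex 1.7 2.7 0.4
   vertex 3.3 0.1 3.0
   vertex 0.4 1.1 0.3
  endloop
 endfacet
 facet normal -0.757 0.626 -0.188
  outer loop
   vertex 1.7 2.7 0.4
   vertex 0.4 1.1 0.3
   vertex 1.8 3.9 4.0
  endloop
 endfacet
 facet normal -0.209 -0.969 -0.134
  outer loop
   vertex 1.1 0.7 2.1
   vertex 0.4 1.1 0.3
   vertex 3.3 0.1 3.0
  endloop
 endfacet
 facet normal -0.933 -0.010 0.360
  outer loop
   vertex 1.1 0.7 2.1
   vertex 1.8 3.9 4.0
   vertex 0.4 1.1 0.3
  endloop
 endfacet
 facet normal 0.929 0.317 0.189
  outer loop
   vertex 2.5 3.1 1.9
   vertex 1.8 3.9 4.0
   vertex 3.3 0.1 3.0
  endloop
 endfacet
 facet normal 0.875 0.057 -0.482
  outer loop
   vertex 2.5 3.1 1.9
   vertex 3.3 0.1 3.0
   vertex 1.7 2.7 0.4
  endloop
 endfacet
 facet normal 0.124 0.940 -0.317
  outer loop
   vertex 2.5 3.1 1.9
   vertex 1.7 2.7 0.4
   vertex 1.8 3.9 4.0
  endloop
 endfacet
 facet normal -0.101 -0.290 0.952
  outer loop
   vertex 2.1 1.5 3.3
   vertex 3.3 0.1 3.0
   vertex 1.8 3.9 4.0
  endloop
 endfacet
 facet normal -0.441 -0.533 0.722
  outer loop
   vertex 2.1 1.5 3.3
   vertex 1.1 0.7 2.1
   vertex 3.3 0.1 3.0
  endloop
 endfacet
 facet normal -0.632 -0.289 0.719
  outer loop
   vertex 2.1 1.5 3.3
   vertex 1.8 3.9 4.0
   vertex 1.1 0.7 2.1
  endloop
 endfacet
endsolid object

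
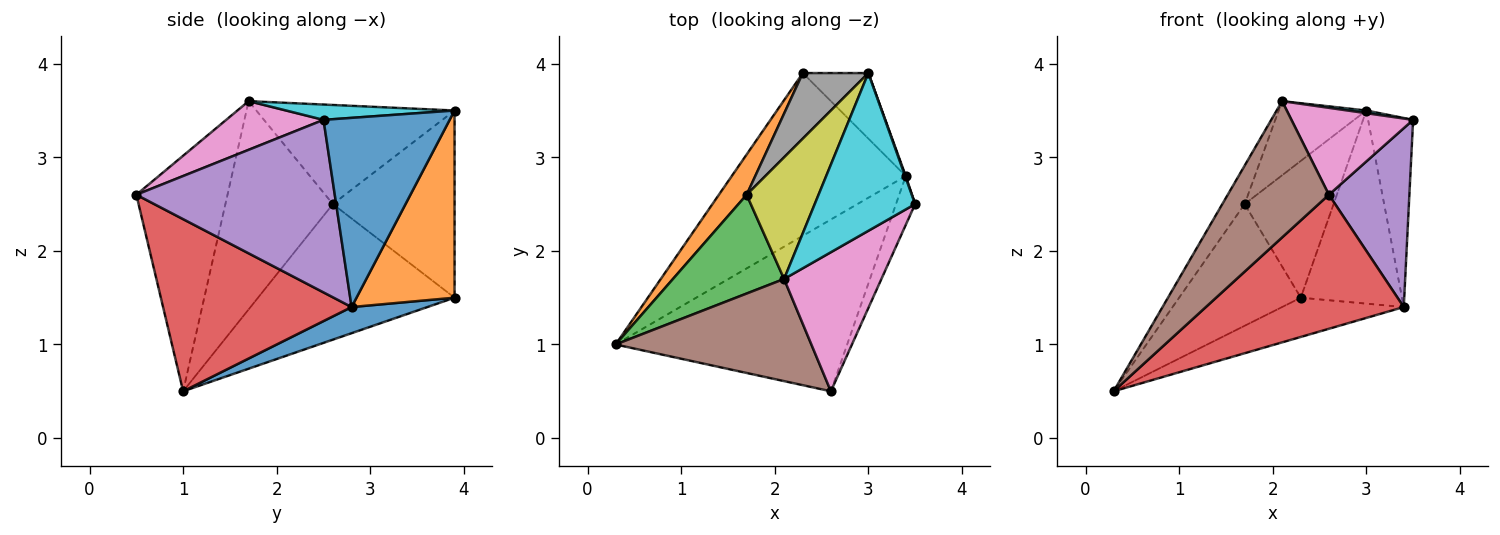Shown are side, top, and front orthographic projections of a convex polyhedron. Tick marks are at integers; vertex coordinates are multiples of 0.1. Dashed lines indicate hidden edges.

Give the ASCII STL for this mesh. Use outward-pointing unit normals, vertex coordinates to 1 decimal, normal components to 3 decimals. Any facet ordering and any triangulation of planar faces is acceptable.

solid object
 facet normal 0.145 0.232 -0.962
  outer loop
   vertex 3.4 2.8 1.4
   vertex 0.3 1.0 0.5
   vertex 2.3 3.9 1.5
  endloop
 endfacet
 facet normal -0.838 0.519 0.172
  outer loop
   vertex 1.7 2.6 2.5
   vertex 2.3 3.9 1.5
   vertex 0.3 1.0 0.5
  endloop
 endfacet
 facet normal -0.868 0.180 0.463
  outer loop
   vertex 1.7 2.6 2.5
   vertex 0.3 1.0 0.5
   vertex 2.1 1.7 3.6
  endloop
 endfacet
 facet normal 0.506 -0.531 -0.680
  outer loop
   vertex 2.6 0.5 2.6
   vertex 0.3 1.0 0.5
   vertex 3.4 2.8 1.4
  endloop
 endfacet
 facet normal 0.922 -0.374 -0.102
  outer loop
   vertex 2.6 0.5 2.6
   vertex 3.4 2.8 1.4
   vertex 3.5 2.5 3.4
  endloop
 endfacet
 facet normal -0.585 -0.649 0.486
  outer loop
   vertex 2.6 0.5 2.6
   vertex 2.1 1.7 3.6
   vertex 0.3 1.0 0.5
  endloop
 endfacet
 facet normal 0.390 -0.488 0.781
  outer loop
   vertex 2.6 0.5 2.6
   vertex 3.5 2.5 3.4
   vertex 2.1 1.7 3.6
  endloop
 endfacet
 facet normal -0.777 0.568 0.272
  outer loop
   vertex 3.0 3.9 3.5
   vertex 2.3 3.9 1.5
   vertex 1.7 2.6 2.5
  endloop
 endfacet
 facet normal -0.762 0.337 0.553
  outer loop
   vertex 3.0 3.9 3.5
   vertex 1.7 2.6 2.5
   vertex 2.1 1.7 3.6
  endloop
 endfacet
 facet normal 0.151 -0.017 0.988
  outer loop
   vertex 3.0 3.9 3.5
   vertex 2.1 1.7 3.6
   vertex 3.5 2.5 3.4
  endloop
 endfacet
 facet normal 0.942 0.336 0.003
  outer loop
   vertex 3.0 3.9 3.5
   vertex 3.5 2.5 3.4
   vertex 3.4 2.8 1.4
  endloop
 endfacet
 facet normal 0.676 0.698 -0.237
  outer loop
   vertex 3.0 3.9 3.5
   vertex 3.4 2.8 1.4
   vertex 2.3 3.9 1.5
  endloop
 endfacet
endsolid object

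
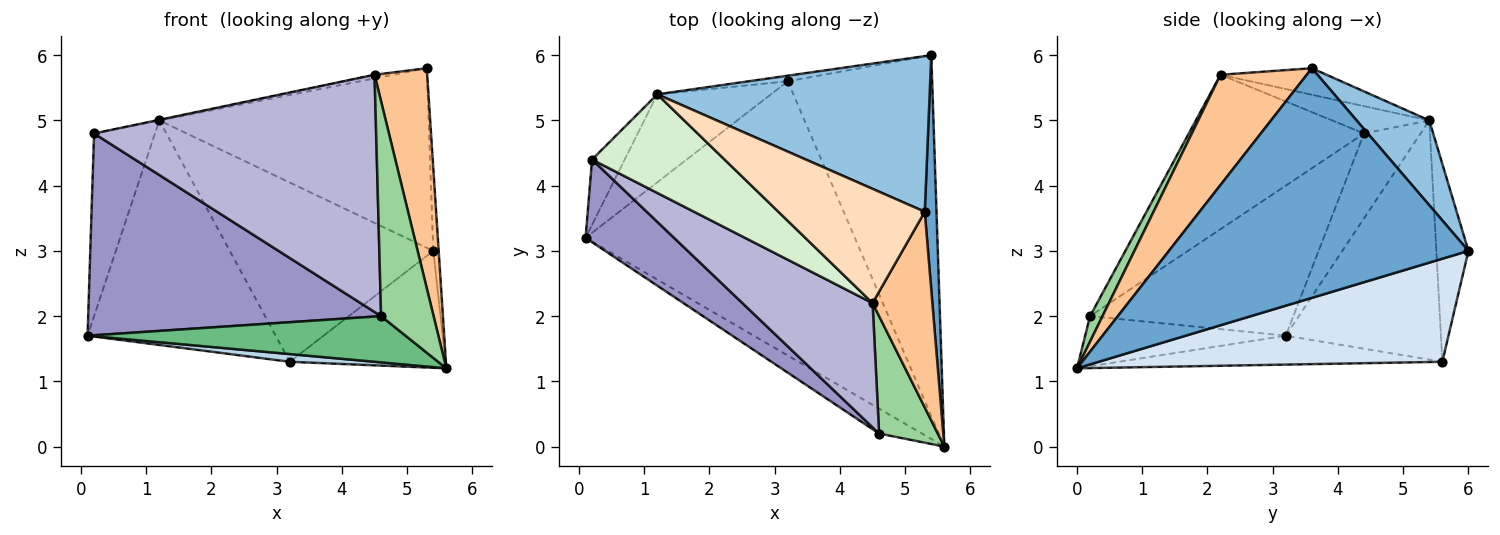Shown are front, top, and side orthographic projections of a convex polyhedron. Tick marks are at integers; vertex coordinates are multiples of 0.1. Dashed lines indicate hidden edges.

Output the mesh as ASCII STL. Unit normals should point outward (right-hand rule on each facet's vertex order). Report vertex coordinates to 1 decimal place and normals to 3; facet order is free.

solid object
 facet normal 0.999 0.018 0.051
  outer loop
   vertex 5.3 3.6 5.8
   vertex 5.6 0.0 1.2
   vertex 5.4 6.0 3.0
  endloop
 endfacet
 facet normal 0.200 0.740 0.642
  outer loop
   vertex 1.2 5.4 5.0
   vertex 5.3 3.6 5.8
   vertex 5.4 6.0 3.0
  endloop
 endfacet
 facet normal -0.107 -0.028 -0.994
  outer loop
   vertex 3.2 5.6 1.3
   vertex 5.6 0.0 1.2
   vertex 0.1 3.2 1.7
  endloop
 endfacet
 facet normal 0.562 0.255 -0.787
  outer loop
   vertex 3.2 5.6 1.3
   vertex 5.4 6.0 3.0
   vertex 5.6 0.0 1.2
  endloop
 endfacet
 facet normal -0.609 0.738 -0.289
  outer loop
   vertex 3.2 5.6 1.3
   vertex 0.1 3.2 1.7
   vertex 1.2 5.4 5.0
  endloop
 endfacet
 facet normal -0.156 0.987 -0.031
  outer loop
   vertex 3.2 5.6 1.3
   vertex 1.2 5.4 5.0
   vertex 5.4 6.0 3.0
  endloop
 endfacet
 facet normal 0.775 -0.473 0.420
  outer loop
   vertex 4.5 2.2 5.7
   vertex 5.6 0.0 1.2
   vertex 5.3 3.6 5.8
  endloop
 endfacet
 facet normal -0.178 0.032 0.984
  outer loop
   vertex 4.5 2.2 5.7
   vertex 5.3 3.6 5.8
   vertex 1.2 5.4 5.0
  endloop
 endfacet
 facet normal -0.486 -0.770 -0.414
  outer loop
   vertex 4.6 0.2 2.0
   vertex 0.1 3.2 1.7
   vertex 5.6 0.0 1.2
  endloop
 endfacet
 facet normal 0.204 -0.859 0.470
  outer loop
   vertex 4.6 0.2 2.0
   vertex 5.6 0.0 1.2
   vertex 4.5 2.2 5.7
  endloop
 endfacet
 facet normal -0.658 0.709 -0.253
  outer loop
   vertex 0.2 4.4 4.8
   vertex 1.2 5.4 5.0
   vertex 0.1 3.2 1.7
  endloop
 endfacet
 facet normal -0.202 0.006 0.979
  outer loop
   vertex 0.2 4.4 4.8
   vertex 4.5 2.2 5.7
   vertex 1.2 5.4 5.0
  endloop
 endfacet
 facet normal -0.540 -0.779 0.319
  outer loop
   vertex 0.2 4.4 4.8
   vertex 0.1 3.2 1.7
   vertex 4.6 0.2 2.0
  endloop
 endfacet
 facet normal -0.482 -0.776 0.406
  outer loop
   vertex 0.2 4.4 4.8
   vertex 4.6 0.2 2.0
   vertex 4.5 2.2 5.7
  endloop
 endfacet
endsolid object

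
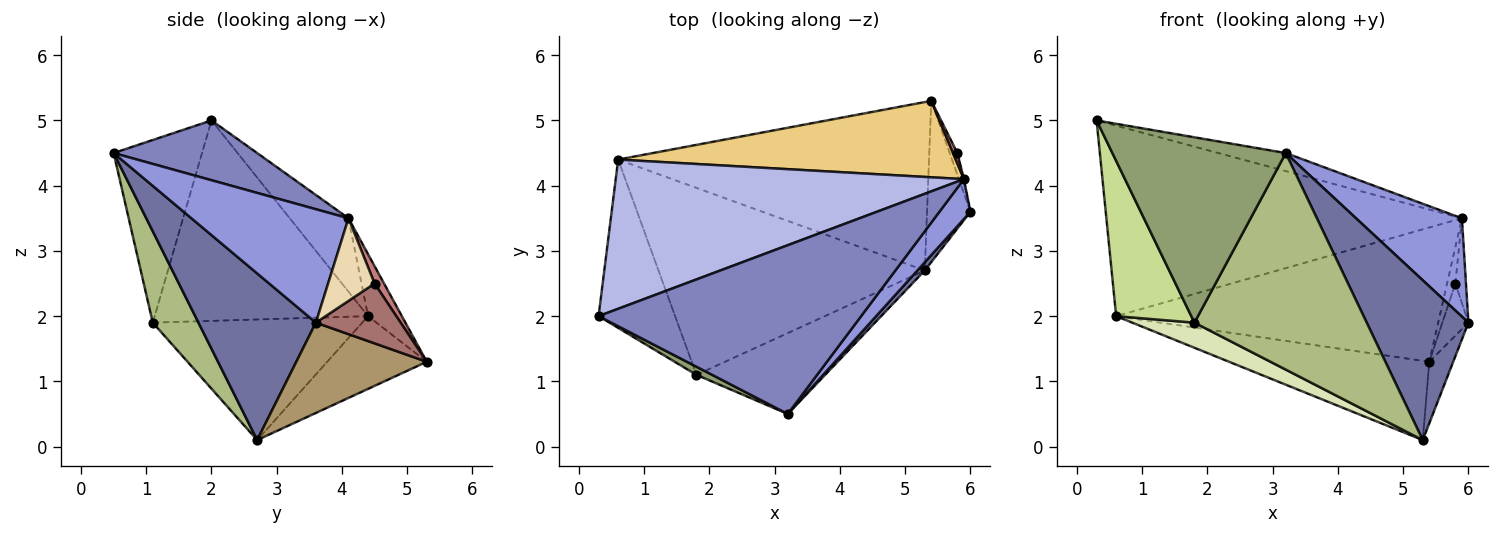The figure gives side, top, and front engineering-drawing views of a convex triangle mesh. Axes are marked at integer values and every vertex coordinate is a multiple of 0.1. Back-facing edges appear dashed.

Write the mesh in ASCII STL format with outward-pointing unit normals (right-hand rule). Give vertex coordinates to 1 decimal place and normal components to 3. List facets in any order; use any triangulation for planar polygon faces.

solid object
 facet normal 0.755 -0.654 0.033
  outer loop
   vertex 5.3 2.7 0.1
   vertex 6.0 3.6 1.9
   vertex 3.2 0.5 4.5
  endloop
 endfacet
 facet normal 0.221 0.104 0.970
  outer loop
   vertex 5.9 4.1 3.5
   vertex 0.3 2.0 5.0
   vertex 3.2 0.5 4.5
  endloop
 endfacet
 facet normal 0.809 -0.545 0.221
  outer loop
   vertex 5.9 4.1 3.5
   vertex 3.2 0.5 4.5
   vertex 6.0 3.6 1.9
  endloop
 endfacet
 facet normal -0.129 0.781 0.612
  outer loop
   vertex 5.9 4.1 3.5
   vertex 0.6 4.4 2.0
   vertex 0.3 2.0 5.0
  endloop
 endfacet
 facet normal -0.454 -0.890 0.039
  outer loop
   vertex 1.8 1.1 1.9
   vertex 3.2 0.5 4.5
   vertex 0.3 2.0 5.0
  endloop
 endfacet
 facet normal 0.241 -0.909 -0.340
  outer loop
   vertex 1.8 1.1 1.9
   vertex 5.3 2.7 0.1
   vertex 3.2 0.5 4.5
  endloop
 endfacet
 facet normal -0.887 -0.312 -0.339
  outer loop
   vertex 1.8 1.1 1.9
   vertex 0.3 2.0 5.0
   vertex 0.6 4.4 2.0
  endloop
 endfacet
 facet normal -0.409 -0.121 -0.904
  outer loop
   vertex 1.8 1.1 1.9
   vertex 0.6 4.4 2.0
   vertex 5.3 2.7 0.1
  endloop
 endfacet
 facet normal 0.889 0.163 -0.427
  outer loop
   vertex 5.4 5.3 1.3
   vertex 6.0 3.6 1.9
   vertex 5.3 2.7 0.1
  endloop
 endfacet
 facet normal -0.207 0.417 -0.885
  outer loop
   vertex 5.4 5.3 1.3
   vertex 5.3 2.7 0.1
   vertex 0.6 4.4 2.0
  endloop
 endfacet
 facet normal -0.090 0.866 0.493
  outer loop
   vertex 5.4 5.3 1.3
   vertex 0.6 4.4 2.0
   vertex 5.9 4.1 3.5
  endloop
 endfacet
 facet normal 0.975 0.222 -0.009
  outer loop
   vertex 5.8 4.5 2.5
   vertex 5.9 4.1 3.5
   vertex 6.0 3.6 1.9
  endloop
 endfacet
 facet normal 0.949 0.292 -0.122
  outer loop
   vertex 5.8 4.5 2.5
   vertex 6.0 3.6 1.9
   vertex 5.4 5.3 1.3
  endloop
 endfacet
 facet normal 0.740 0.647 0.185
  outer loop
   vertex 5.8 4.5 2.5
   vertex 5.4 5.3 1.3
   vertex 5.9 4.1 3.5
  endloop
 endfacet
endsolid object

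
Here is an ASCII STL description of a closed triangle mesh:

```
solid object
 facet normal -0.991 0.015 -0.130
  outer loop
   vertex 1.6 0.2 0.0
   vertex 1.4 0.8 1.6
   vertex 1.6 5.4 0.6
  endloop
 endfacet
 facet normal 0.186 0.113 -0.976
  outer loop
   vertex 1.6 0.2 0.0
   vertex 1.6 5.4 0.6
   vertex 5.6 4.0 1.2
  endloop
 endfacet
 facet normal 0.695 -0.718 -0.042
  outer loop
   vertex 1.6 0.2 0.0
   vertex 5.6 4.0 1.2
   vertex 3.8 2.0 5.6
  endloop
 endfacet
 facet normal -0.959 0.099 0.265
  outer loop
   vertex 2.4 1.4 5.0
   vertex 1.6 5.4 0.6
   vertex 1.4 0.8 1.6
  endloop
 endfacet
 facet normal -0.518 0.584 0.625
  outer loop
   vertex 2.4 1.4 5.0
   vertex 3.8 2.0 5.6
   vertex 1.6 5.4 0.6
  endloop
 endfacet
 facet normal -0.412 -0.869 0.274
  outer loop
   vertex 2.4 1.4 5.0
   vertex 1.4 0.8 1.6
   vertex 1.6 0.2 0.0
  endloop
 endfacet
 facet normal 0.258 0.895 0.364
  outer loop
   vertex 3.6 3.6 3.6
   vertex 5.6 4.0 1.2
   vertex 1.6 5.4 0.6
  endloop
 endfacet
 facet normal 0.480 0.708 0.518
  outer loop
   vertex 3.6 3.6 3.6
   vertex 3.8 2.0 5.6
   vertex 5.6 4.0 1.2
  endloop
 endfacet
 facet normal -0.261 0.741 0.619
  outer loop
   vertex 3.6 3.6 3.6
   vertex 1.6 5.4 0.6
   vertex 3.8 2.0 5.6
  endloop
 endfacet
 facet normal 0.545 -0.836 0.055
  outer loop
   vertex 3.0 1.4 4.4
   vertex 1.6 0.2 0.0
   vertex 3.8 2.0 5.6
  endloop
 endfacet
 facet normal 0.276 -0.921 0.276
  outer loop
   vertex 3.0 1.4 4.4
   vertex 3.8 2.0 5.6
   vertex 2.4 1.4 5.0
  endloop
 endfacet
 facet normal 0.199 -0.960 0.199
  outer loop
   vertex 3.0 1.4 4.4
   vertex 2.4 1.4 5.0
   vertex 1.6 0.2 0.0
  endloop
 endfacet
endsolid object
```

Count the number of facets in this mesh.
12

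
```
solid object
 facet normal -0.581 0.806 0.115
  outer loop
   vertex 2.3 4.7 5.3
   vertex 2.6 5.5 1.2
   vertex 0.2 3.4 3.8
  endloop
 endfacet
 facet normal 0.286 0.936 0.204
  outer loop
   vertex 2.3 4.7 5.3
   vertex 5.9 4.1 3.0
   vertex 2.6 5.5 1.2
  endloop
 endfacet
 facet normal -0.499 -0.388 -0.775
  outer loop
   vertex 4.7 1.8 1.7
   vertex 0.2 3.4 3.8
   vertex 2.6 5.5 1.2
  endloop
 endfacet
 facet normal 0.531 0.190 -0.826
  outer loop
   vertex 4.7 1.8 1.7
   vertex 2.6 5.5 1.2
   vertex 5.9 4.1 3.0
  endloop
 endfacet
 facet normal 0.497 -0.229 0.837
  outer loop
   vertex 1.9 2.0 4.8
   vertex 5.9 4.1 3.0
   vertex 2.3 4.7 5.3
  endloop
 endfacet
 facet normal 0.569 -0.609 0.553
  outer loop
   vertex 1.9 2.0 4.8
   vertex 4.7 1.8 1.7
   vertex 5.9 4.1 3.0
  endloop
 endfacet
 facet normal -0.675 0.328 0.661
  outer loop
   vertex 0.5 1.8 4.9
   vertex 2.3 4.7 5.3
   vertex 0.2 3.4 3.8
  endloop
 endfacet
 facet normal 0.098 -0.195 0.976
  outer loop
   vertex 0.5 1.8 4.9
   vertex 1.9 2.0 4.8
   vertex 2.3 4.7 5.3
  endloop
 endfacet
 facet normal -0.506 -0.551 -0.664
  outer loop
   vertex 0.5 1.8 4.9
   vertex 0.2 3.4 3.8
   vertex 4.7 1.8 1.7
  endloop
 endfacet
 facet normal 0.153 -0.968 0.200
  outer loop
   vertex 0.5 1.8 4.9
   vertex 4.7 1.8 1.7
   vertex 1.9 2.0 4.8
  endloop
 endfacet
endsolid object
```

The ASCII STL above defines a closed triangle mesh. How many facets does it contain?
10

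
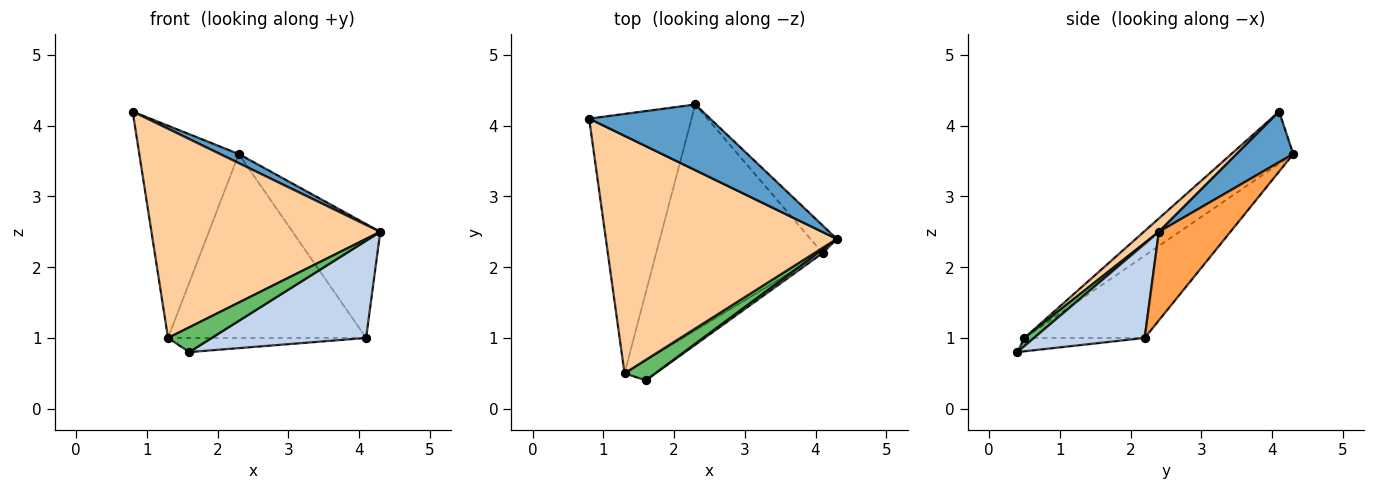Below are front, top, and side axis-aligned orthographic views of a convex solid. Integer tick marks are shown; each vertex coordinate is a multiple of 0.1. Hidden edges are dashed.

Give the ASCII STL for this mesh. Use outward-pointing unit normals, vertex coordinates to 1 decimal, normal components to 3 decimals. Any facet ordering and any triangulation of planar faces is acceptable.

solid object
 facet normal 0.383 -0.127 0.915
  outer loop
   vertex 2.3 4.3 3.6
   vertex 0.8 4.1 4.2
   vertex 4.3 2.4 2.5
  endloop
 endfacet
 facet normal 0.582 -0.812 0.031
  outer loop
   vertex 4.1 2.2 1.0
   vertex 4.3 2.4 2.5
   vertex 1.6 0.4 0.8
  endloop
 endfacet
 facet normal 0.622 0.761 -0.184
  outer loop
   vertex 4.1 2.2 1.0
   vertex 2.3 4.3 3.6
   vertex 4.3 2.4 2.5
  endloop
 endfacet
 facet normal 0.043 -0.660 0.750
  outer loop
   vertex 1.3 0.5 1.0
   vertex 4.3 2.4 2.5
   vertex 0.8 4.1 4.2
  endloop
 endfacet
 facet normal 0.166 -0.759 0.629
  outer loop
   vertex 1.3 0.5 1.0
   vertex 1.6 0.4 0.8
   vertex 4.3 2.4 2.5
  endloop
 endfacet
 facet normal -0.367 0.589 -0.720
  outer loop
   vertex 1.3 0.5 1.0
   vertex 0.8 4.1 4.2
   vertex 2.3 4.3 3.6
  endloop
 endfacet
 facet normal -0.331 0.546 -0.770
  outer loop
   vertex 1.3 0.5 1.0
   vertex 4.1 2.2 1.0
   vertex 1.6 0.4 0.8
  endloop
 endfacet
 facet normal -0.358 0.590 -0.724
  outer loop
   vertex 1.3 0.5 1.0
   vertex 2.3 4.3 3.6
   vertex 4.1 2.2 1.0
  endloop
 endfacet
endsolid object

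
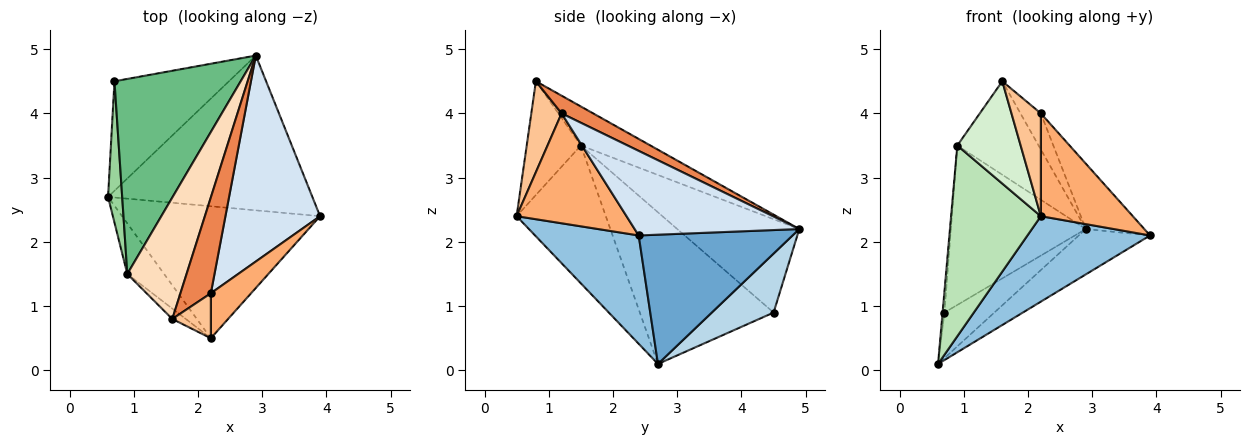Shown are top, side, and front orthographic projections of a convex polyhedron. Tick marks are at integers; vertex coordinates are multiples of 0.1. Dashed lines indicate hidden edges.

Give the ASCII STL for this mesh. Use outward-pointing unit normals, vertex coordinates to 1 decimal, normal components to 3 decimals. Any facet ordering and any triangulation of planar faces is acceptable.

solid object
 facet normal 0.519 0.240 -0.820
  outer loop
   vertex 2.9 4.9 2.2
   vertex 3.9 2.4 2.1
   vertex 0.6 2.7 0.1
  endloop
 endfacet
 facet normal 0.417 -0.494 -0.763
  outer loop
   vertex 2.2 0.5 2.4
   vertex 0.6 2.7 0.1
   vertex 3.9 2.4 2.1
  endloop
 endfacet
 facet normal 0.430 0.347 -0.834
  outer loop
   vertex 0.7 4.5 0.9
   vertex 2.9 4.9 2.2
   vertex 0.6 2.7 0.1
  endloop
 endfacet
 facet normal 0.648 0.230 0.726
  outer loop
   vertex 2.2 1.2 4.0
   vertex 3.9 2.4 2.1
   vertex 2.9 4.9 2.2
  endloop
 endfacet
 facet normal 0.479 0.309 0.822
  outer loop
   vertex 2.2 1.2 4.0
   vertex 2.9 4.9 2.2
   vertex 1.6 0.8 4.5
  endloop
 endfacet
 facet normal 0.738 -0.618 0.270
  outer loop
   vertex 2.2 1.2 4.0
   vertex 2.2 0.5 2.4
   vertex 3.9 2.4 2.1
  endloop
 endfacet
 facet normal 0.687 -0.666 0.291
  outer loop
   vertex 2.2 1.2 4.0
   vertex 1.6 0.8 4.5
   vertex 2.2 0.5 2.4
  endloop
 endfacet
 facet normal -0.463 0.541 0.702
  outer loop
   vertex 0.9 1.5 3.5
   vertex 1.6 0.8 4.5
   vertex 2.9 4.9 2.2
  endloop
 endfacet
 facet normal -0.497 0.549 0.672
  outer loop
   vertex 0.9 1.5 3.5
   vertex 2.9 4.9 2.2
   vertex 0.7 4.5 0.9
  endloop
 endfacet
 facet normal -0.996 0.014 0.093
  outer loop
   vertex 0.9 1.5 3.5
   vertex 0.7 4.5 0.9
   vertex 0.6 2.7 0.1
  endloop
 endfacet
 facet normal -0.693 -0.697 -0.185
  outer loop
   vertex 0.9 1.5 3.5
   vertex 0.6 2.7 0.1
   vertex 2.2 0.5 2.4
  endloop
 endfacet
 facet normal -0.648 -0.758 -0.077
  outer loop
   vertex 0.9 1.5 3.5
   vertex 2.2 0.5 2.4
   vertex 1.6 0.8 4.5
  endloop
 endfacet
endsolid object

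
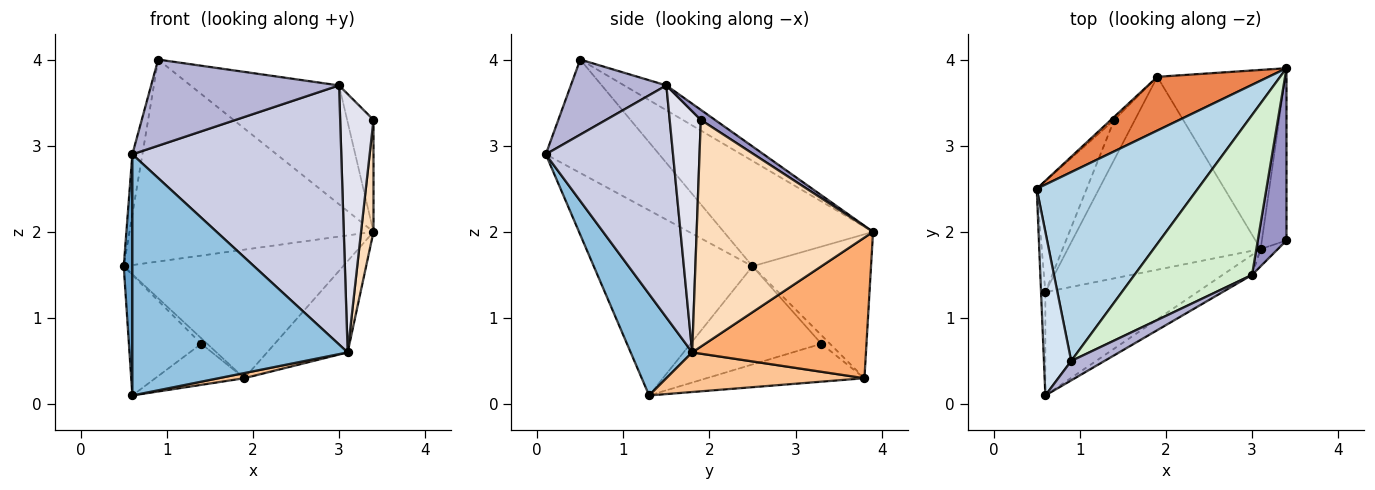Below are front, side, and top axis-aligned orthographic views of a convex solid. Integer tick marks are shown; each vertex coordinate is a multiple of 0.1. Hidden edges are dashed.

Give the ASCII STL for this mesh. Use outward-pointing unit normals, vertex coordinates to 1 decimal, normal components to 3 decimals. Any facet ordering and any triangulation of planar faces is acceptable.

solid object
 facet normal -0.998 -0.054 -0.023
  outer loop
   vertex 0.6 1.3 0.1
   vertex 0.6 0.1 2.9
   vertex 0.5 2.5 1.6
  endloop
 endfacet
 facet normal 0.254 -0.889 -0.381
  outer loop
   vertex 3.1 1.8 0.6
   vertex 0.6 0.1 2.9
   vertex 0.6 1.3 0.1
  endloop
 endfacet
 facet normal -0.408 0.667 0.624
  outer loop
   vertex 0.9 0.5 4.0
   vertex 3.4 3.9 2.0
   vertex 0.5 2.5 1.6
  endloop
 endfacet
 facet normal -0.969 0.086 0.233
  outer loop
   vertex 0.9 0.5 4.0
   vertex 0.5 2.5 1.6
   vertex 0.6 0.1 2.9
  endloop
 endfacet
 facet normal -0.446 0.826 0.345
  outer loop
   vertex 1.9 3.8 0.3
   vertex 0.5 2.5 1.6
   vertex 3.4 3.9 2.0
  endloop
 endfacet
 facet normal 0.700 0.324 -0.637
  outer loop
   vertex 1.9 3.8 0.3
   vertex 3.4 3.9 2.0
   vertex 3.1 1.8 0.6
  endloop
 endfacet
 facet normal 0.201 -0.026 -0.979
  outer loop
   vertex 1.9 3.8 0.3
   vertex 3.1 1.8 0.6
   vertex 0.6 1.3 0.1
  endloop
 endfacet
 facet normal 0.992 -0.070 -0.108
  outer loop
   vertex 3.4 1.9 3.3
   vertex 3.1 1.8 0.6
   vertex 3.4 3.9 2.0
  endloop
 endfacet
 facet normal -0.800 0.442 -0.407
  outer loop
   vertex 1.4 3.3 0.7
   vertex 0.6 1.3 0.1
   vertex 0.5 2.5 1.6
  endloop
 endfacet
 facet normal -0.784 0.543 -0.302
  outer loop
   vertex 1.4 3.3 0.7
   vertex 0.5 2.5 1.6
   vertex 1.9 3.8 0.3
  endloop
 endfacet
 facet normal -0.787 0.443 -0.429
  outer loop
   vertex 1.4 3.3 0.7
   vertex 1.9 3.8 0.3
   vertex 0.6 1.3 0.1
  endloop
 endfacet
 facet normal -0.167 0.588 0.791
  outer loop
   vertex 3.0 1.5 3.7
   vertex 3.4 3.9 2.0
   vertex 0.9 0.5 4.0
  endloop
 endfacet
 facet normal 0.282 0.523 0.805
  outer loop
   vertex 3.0 1.5 3.7
   vertex 3.4 1.9 3.3
   vertex 3.4 3.9 2.0
  endloop
 endfacet
 facet normal 0.444 -0.874 0.197
  outer loop
   vertex 3.0 1.5 3.7
   vertex 0.9 0.5 4.0
   vertex 0.6 0.1 2.9
  endloop
 endfacet
 facet normal 0.519 -0.852 -0.066
  outer loop
   vertex 3.0 1.5 3.7
   vertex 0.6 0.1 2.9
   vertex 3.1 1.8 0.6
  endloop
 endfacet
 facet normal 0.682 -0.730 -0.049
  outer loop
   vertex 3.0 1.5 3.7
   vertex 3.1 1.8 0.6
   vertex 3.4 1.9 3.3
  endloop
 endfacet
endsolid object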